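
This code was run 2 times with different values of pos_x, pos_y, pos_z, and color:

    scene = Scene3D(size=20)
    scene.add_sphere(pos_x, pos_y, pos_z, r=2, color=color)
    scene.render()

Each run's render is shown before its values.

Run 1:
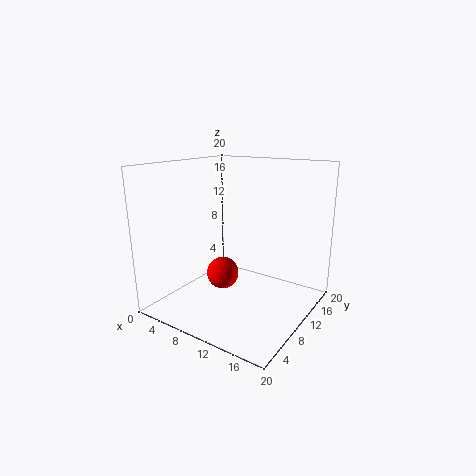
pos_x = 11; pos_y = 5; pos_z = 7; color = 'red'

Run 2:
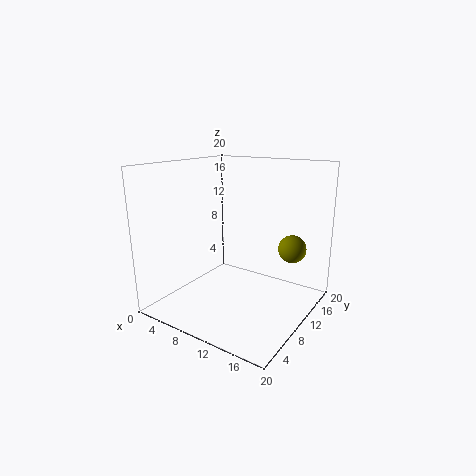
pos_x = 16; pos_y = 15; pos_z = 8; color = 'olive'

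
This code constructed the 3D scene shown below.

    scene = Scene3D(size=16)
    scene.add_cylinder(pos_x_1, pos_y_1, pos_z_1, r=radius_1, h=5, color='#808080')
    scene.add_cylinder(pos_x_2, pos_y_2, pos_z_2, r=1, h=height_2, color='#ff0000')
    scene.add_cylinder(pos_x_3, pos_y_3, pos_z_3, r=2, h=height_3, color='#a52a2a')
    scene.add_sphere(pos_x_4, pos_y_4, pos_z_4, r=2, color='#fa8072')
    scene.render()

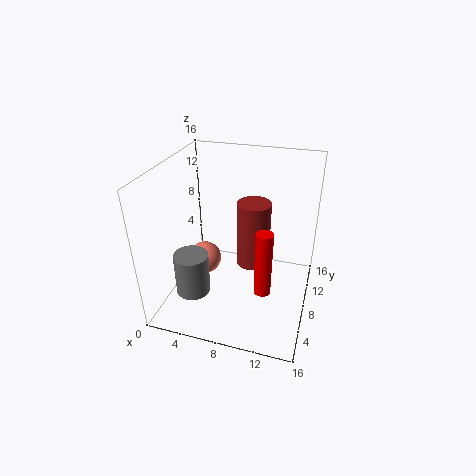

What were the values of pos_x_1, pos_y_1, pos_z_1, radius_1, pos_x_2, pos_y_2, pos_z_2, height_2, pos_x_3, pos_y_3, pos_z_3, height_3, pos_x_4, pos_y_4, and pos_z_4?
pos_x_1 = 3
pos_y_1 = 6
pos_z_1 = 1
radius_1 = 2
pos_x_2 = 11
pos_y_2 = 8
pos_z_2 = 1
height_2 = 8
pos_x_3 = 9
pos_y_3 = 11
pos_z_3 = 3
height_3 = 8
pos_x_4 = 3
pos_y_4 = 10
pos_z_4 = 3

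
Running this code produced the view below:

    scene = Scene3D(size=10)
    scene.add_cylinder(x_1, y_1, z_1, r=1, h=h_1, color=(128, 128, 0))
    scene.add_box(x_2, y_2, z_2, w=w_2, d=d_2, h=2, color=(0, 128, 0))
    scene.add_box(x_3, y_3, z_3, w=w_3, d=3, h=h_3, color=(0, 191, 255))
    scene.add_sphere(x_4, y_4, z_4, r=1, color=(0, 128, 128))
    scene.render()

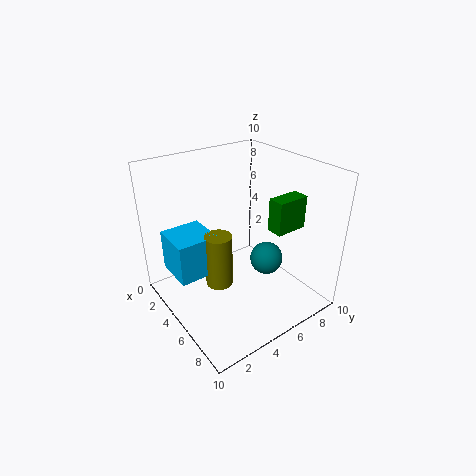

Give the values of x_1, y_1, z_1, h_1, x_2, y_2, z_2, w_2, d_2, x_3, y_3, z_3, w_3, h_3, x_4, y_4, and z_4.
x_1 = 4
y_1 = 4
z_1 = 1
h_1 = 4
x_2 = 8
y_2 = 5
z_2 = 7
w_2 = 1
d_2 = 2
x_3 = 1
y_3 = 1
z_3 = 2
w_3 = 3
h_3 = 3
x_4 = 8
y_4 = 5
z_4 = 5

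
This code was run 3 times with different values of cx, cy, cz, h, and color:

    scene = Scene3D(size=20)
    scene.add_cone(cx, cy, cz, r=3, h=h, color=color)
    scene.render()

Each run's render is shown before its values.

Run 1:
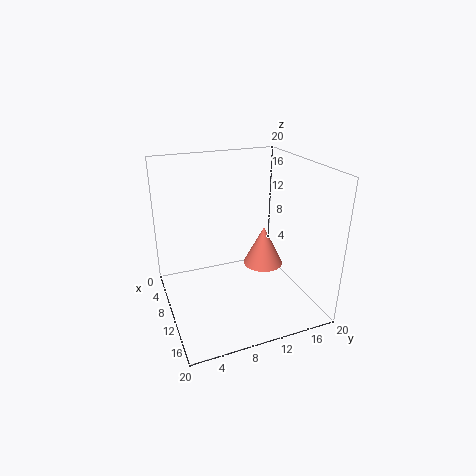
cx = 8; cy = 15; cz = 4; h = 6; color = 'salmon'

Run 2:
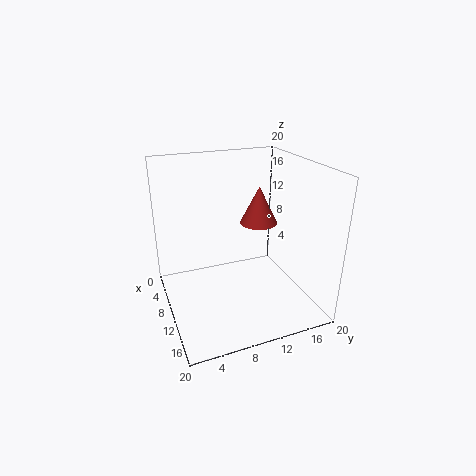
cx = 4; cy = 16; cz = 9; h = 6; color = 'brown'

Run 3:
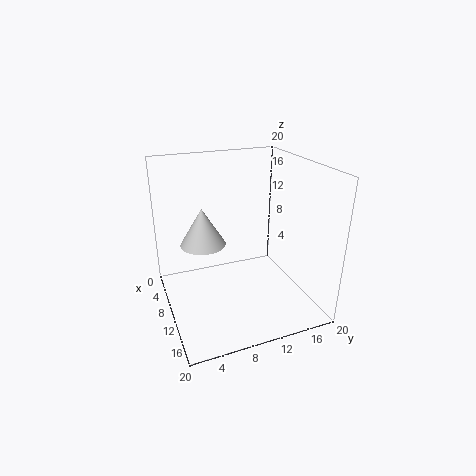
cx = 10; cy = 5; cz = 10; h = 5; color = 'lightgray'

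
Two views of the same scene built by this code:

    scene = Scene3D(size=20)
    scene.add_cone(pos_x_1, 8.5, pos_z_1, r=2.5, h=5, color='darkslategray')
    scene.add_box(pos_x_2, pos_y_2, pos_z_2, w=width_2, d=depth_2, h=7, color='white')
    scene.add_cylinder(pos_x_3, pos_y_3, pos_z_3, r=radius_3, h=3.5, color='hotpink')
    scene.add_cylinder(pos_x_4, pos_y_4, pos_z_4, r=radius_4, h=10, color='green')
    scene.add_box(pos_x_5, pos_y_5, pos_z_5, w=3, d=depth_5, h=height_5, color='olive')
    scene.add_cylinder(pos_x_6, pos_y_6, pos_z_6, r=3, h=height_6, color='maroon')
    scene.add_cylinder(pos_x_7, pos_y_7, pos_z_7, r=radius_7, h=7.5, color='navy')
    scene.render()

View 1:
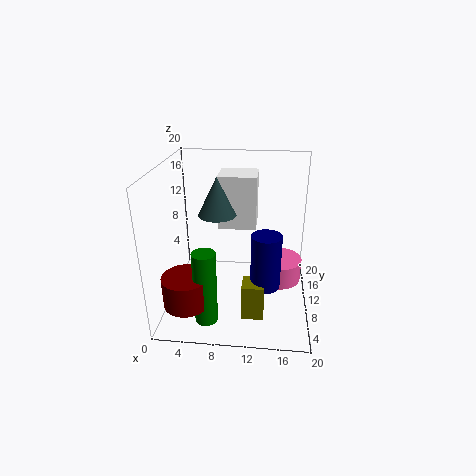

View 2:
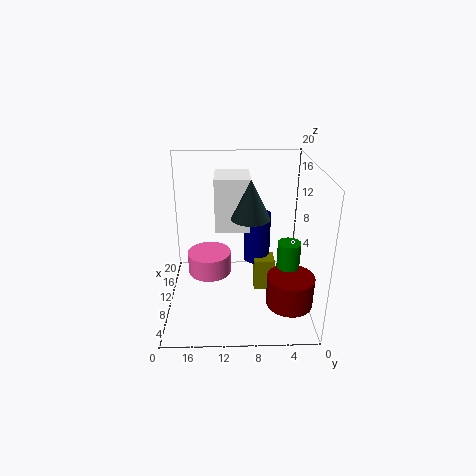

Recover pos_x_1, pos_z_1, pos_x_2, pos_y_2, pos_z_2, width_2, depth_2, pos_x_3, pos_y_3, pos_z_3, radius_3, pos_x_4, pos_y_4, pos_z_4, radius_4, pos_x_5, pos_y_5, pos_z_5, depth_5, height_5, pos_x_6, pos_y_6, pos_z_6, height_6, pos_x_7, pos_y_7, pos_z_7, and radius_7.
pos_x_1 = 7.5
pos_z_1 = 14
pos_x_2 = 7.5
pos_y_2 = 8.5
pos_z_2 = 12
width_2 = 5
depth_2 = 4.5
pos_x_3 = 16
pos_y_3 = 14.5
pos_z_3 = 1
radius_3 = 3.5
pos_x_4 = 6.5
pos_y_4 = 3.5
pos_z_4 = 1
radius_4 = 1.5
pos_x_5 = 11
pos_y_5 = 4.5
pos_z_5 = 0.5
depth_5 = 3
height_5 = 5
pos_x_6 = 4
pos_y_6 = 3.5
pos_z_6 = 3.5
height_6 = 4
pos_x_7 = 14
pos_y_7 = 7
pos_z_7 = 4.5
radius_7 = 2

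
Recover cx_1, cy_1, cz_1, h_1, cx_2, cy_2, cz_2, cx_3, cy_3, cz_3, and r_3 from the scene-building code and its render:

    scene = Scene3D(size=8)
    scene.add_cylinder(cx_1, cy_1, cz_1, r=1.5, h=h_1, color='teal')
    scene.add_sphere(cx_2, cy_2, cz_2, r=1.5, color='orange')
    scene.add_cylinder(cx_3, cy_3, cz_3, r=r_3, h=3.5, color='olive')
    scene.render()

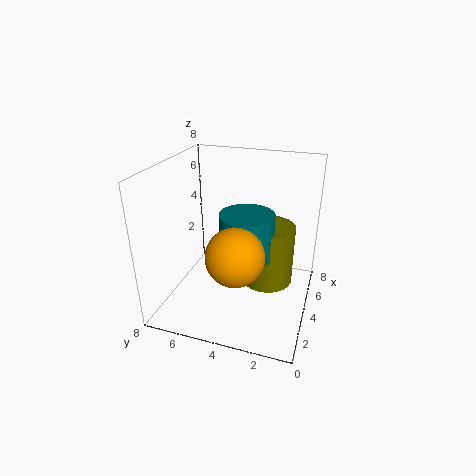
cx_1 = 4, cy_1 = 3.5, cz_1 = 3, h_1 = 2.5, cx_2 = 2, cy_2 = 3.5, cz_2 = 4, cx_3 = 5, cy_3 = 2.5, cz_3 = 1, r_3 = 1.5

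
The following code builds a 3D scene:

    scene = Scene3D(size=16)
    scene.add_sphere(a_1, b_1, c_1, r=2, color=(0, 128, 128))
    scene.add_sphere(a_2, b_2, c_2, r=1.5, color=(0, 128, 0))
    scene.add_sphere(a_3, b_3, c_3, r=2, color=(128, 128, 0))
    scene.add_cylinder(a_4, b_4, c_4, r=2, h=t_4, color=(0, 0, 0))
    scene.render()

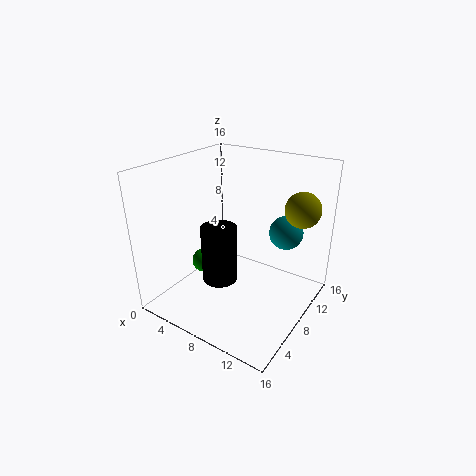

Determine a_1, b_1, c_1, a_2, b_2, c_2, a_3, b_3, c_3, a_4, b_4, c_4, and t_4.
a_1 = 11.5
b_1 = 13
c_1 = 7.5
a_2 = 2.5
b_2 = 8.5
c_2 = 3
a_3 = 13.5
b_3 = 12.5
c_3 = 11
a_4 = 6.5
b_4 = 6.5
c_4 = 3
t_4 = 6.5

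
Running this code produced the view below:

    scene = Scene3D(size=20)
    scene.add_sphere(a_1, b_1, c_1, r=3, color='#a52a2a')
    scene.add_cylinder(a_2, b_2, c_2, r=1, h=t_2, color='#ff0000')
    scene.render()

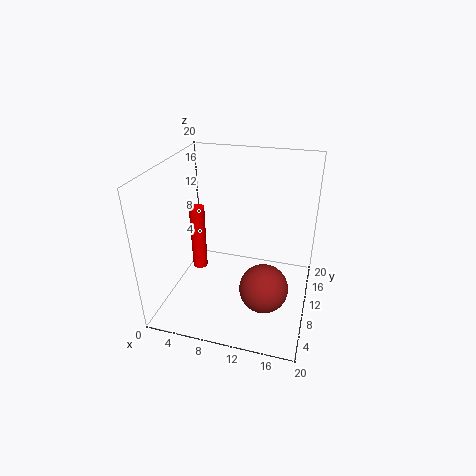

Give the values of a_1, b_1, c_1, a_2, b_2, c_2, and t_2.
a_1 = 15, b_1 = 4, c_1 = 7, a_2 = 5, b_2 = 8, c_2 = 6, t_2 = 9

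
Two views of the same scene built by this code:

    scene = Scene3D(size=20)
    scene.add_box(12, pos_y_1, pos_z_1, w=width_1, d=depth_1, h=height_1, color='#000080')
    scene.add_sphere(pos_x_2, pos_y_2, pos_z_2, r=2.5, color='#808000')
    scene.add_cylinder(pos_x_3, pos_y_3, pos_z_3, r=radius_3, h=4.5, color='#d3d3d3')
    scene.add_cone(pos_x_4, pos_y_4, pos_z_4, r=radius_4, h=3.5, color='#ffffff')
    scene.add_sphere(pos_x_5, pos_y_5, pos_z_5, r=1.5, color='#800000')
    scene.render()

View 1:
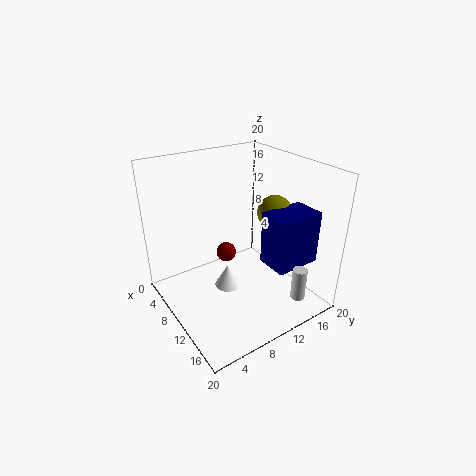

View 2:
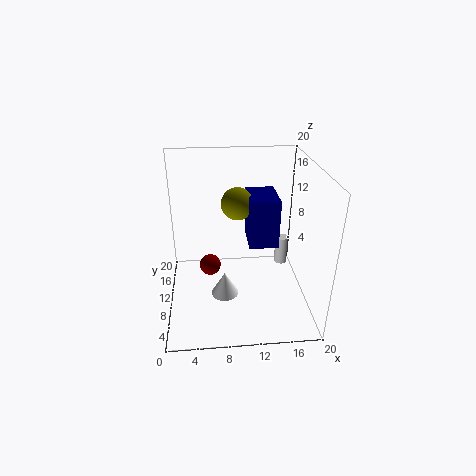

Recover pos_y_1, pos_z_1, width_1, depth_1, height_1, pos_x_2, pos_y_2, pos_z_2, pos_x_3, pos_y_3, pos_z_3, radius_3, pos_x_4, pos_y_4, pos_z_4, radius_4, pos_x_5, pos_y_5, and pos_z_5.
pos_y_1 = 12.5; pos_z_1 = 6.5; width_1 = 4.5; depth_1 = 6.5; height_1 = 7.5; pos_x_2 = 10.5; pos_y_2 = 16; pos_z_2 = 12.5; pos_x_3 = 17.5; pos_y_3 = 15; pos_z_3 = 2.5; radius_3 = 1; pos_x_4 = 8; pos_y_4 = 9.5; pos_z_4 = 1; radius_4 = 2; pos_x_5 = 6; pos_y_5 = 10.5; pos_z_5 = 5.5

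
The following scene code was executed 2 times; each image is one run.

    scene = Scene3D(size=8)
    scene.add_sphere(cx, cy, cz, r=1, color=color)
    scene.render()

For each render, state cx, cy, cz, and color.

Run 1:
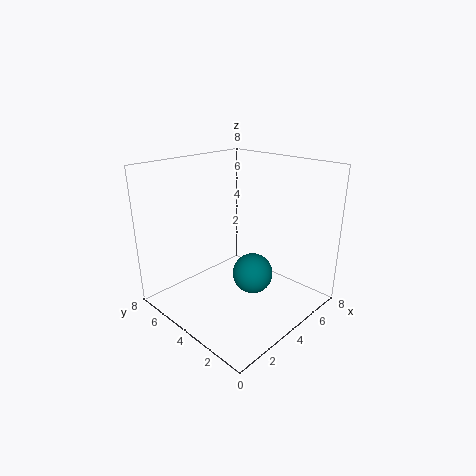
cx = 3
cy = 2
cz = 3
color = 'teal'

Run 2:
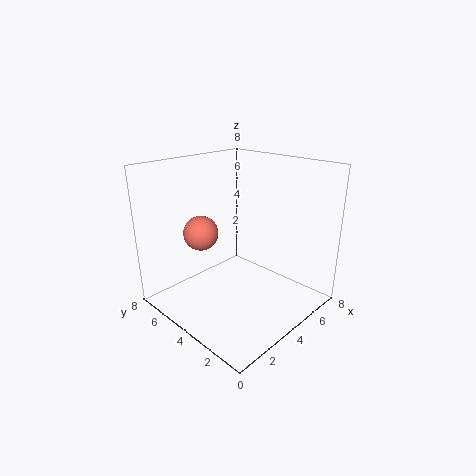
cx = 3
cy = 6
cz = 4
color = 'salmon'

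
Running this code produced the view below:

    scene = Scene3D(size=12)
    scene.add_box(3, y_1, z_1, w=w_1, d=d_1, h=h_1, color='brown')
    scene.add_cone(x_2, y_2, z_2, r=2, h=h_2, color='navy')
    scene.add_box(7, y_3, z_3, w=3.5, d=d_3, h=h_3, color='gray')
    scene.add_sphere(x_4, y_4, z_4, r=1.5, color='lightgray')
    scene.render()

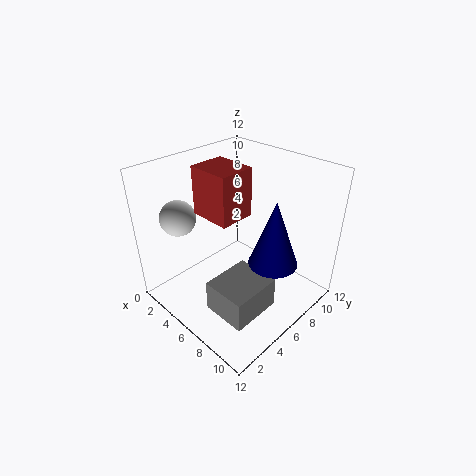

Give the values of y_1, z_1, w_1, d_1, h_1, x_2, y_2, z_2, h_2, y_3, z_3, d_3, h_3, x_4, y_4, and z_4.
y_1 = 4
z_1 = 8
w_1 = 3.5
d_1 = 3
h_1 = 4
x_2 = 9
y_2 = 7
z_2 = 4.5
h_2 = 5.5
y_3 = 1.5
z_3 = 2
d_3 = 4
h_3 = 2.5
x_4 = 2
y_4 = 3
z_4 = 7.5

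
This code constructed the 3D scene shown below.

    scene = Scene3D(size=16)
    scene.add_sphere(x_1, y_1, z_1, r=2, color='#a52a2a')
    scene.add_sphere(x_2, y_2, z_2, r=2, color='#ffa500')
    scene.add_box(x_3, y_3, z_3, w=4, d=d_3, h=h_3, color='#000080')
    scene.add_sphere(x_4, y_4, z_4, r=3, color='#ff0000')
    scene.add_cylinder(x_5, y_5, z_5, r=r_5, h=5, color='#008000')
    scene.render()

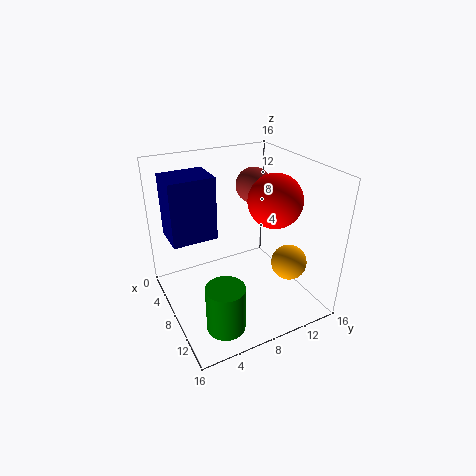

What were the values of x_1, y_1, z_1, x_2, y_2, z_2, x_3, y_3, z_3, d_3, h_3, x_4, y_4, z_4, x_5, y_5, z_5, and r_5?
x_1 = 6; y_1 = 11; z_1 = 13; x_2 = 11; y_2 = 13; z_2 = 5; x_3 = 3; y_3 = 1; z_3 = 8; d_3 = 5; h_3 = 7; x_4 = 9; y_4 = 12; z_4 = 12; x_5 = 13; y_5 = 4; z_5 = 1; r_5 = 2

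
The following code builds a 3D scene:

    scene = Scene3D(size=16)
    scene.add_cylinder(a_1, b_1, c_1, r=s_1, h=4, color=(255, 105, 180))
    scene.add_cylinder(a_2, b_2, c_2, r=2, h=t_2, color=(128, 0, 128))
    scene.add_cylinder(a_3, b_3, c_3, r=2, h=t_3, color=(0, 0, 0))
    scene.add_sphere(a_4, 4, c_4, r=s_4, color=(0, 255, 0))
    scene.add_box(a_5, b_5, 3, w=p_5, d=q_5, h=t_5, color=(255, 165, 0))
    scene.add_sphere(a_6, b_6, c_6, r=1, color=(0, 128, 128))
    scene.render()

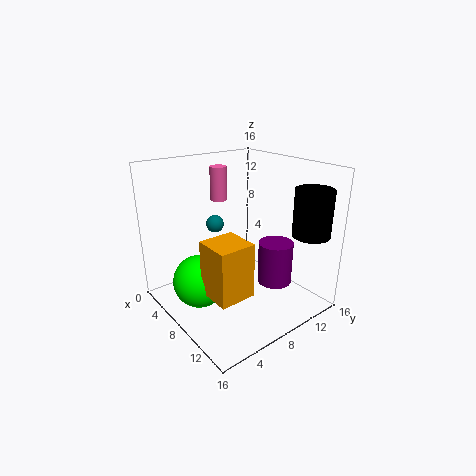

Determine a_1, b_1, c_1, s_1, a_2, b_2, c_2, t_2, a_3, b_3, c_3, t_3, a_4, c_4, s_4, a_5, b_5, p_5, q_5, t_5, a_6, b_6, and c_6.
a_1 = 3; b_1 = 9; c_1 = 11; s_1 = 1; a_2 = 10; b_2 = 12; c_2 = 2; t_2 = 5; a_3 = 14; b_3 = 13; c_3 = 9; t_3 = 5; a_4 = 6; c_4 = 3; s_4 = 3; a_5 = 8; b_5 = 3; p_5 = 4; q_5 = 4; t_5 = 6; a_6 = 5; b_6 = 7; c_6 = 9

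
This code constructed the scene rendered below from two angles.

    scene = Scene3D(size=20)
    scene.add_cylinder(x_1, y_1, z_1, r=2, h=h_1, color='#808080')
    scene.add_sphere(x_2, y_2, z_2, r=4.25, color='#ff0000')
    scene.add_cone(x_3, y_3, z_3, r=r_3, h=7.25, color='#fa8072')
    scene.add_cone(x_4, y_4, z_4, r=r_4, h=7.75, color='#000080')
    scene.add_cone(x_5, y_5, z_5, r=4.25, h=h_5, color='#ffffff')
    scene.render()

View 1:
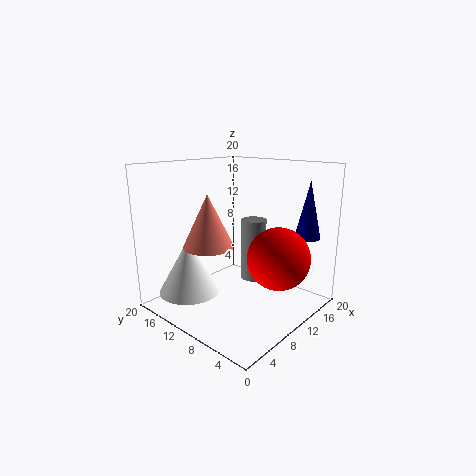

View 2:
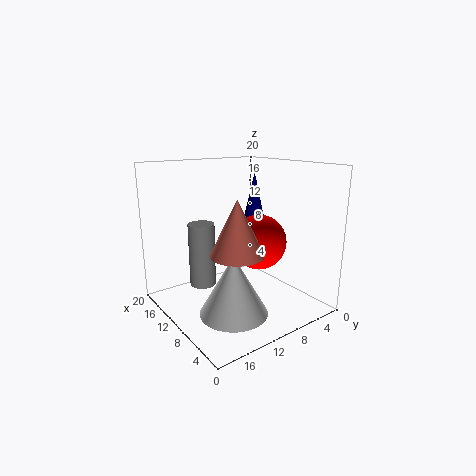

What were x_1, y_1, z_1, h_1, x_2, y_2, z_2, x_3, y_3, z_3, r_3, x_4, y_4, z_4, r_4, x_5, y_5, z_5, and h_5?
x_1 = 16.25
y_1 = 12.25
z_1 = 1.25
h_1 = 9.75
x_2 = 12
y_2 = 4.5
z_2 = 7.75
x_3 = 6.75
y_3 = 12.5
z_3 = 9
r_3 = 3.5
x_4 = 15.75
y_4 = 2.5
z_4 = 10.25
r_4 = 1.75
x_5 = 4.75
y_5 = 14.5
z_5 = 2.5
h_5 = 7.5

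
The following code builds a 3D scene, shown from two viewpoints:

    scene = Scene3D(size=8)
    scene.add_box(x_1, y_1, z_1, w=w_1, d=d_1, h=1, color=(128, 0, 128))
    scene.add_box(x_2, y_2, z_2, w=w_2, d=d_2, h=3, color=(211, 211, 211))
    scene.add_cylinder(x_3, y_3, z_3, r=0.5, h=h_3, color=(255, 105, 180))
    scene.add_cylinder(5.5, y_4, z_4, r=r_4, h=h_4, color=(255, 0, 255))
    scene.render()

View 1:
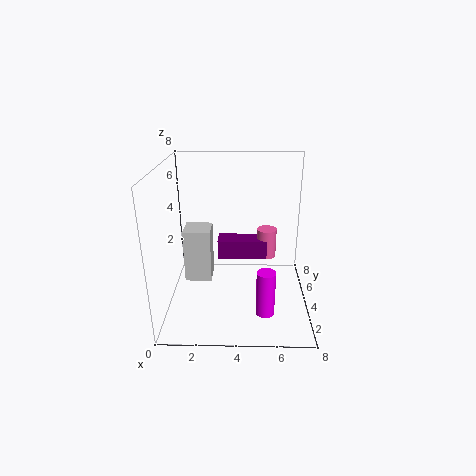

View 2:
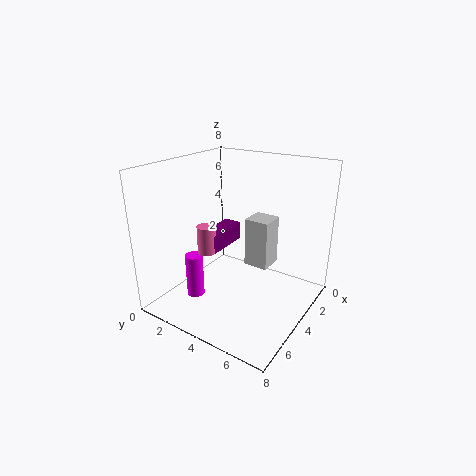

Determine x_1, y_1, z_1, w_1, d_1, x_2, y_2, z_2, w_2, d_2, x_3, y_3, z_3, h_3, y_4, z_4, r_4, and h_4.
x_1 = 3; y_1 = 2.5; z_1 = 3.5; w_1 = 2.5; d_1 = 1; x_2 = 1; y_2 = 3.5; z_2 = 1.5; w_2 = 1.5; d_2 = 1.5; x_3 = 5.5; y_3 = 3; z_3 = 3.5; h_3 = 1.5; y_4 = 2; z_4 = 0.5; r_4 = 0.5; h_4 = 2.5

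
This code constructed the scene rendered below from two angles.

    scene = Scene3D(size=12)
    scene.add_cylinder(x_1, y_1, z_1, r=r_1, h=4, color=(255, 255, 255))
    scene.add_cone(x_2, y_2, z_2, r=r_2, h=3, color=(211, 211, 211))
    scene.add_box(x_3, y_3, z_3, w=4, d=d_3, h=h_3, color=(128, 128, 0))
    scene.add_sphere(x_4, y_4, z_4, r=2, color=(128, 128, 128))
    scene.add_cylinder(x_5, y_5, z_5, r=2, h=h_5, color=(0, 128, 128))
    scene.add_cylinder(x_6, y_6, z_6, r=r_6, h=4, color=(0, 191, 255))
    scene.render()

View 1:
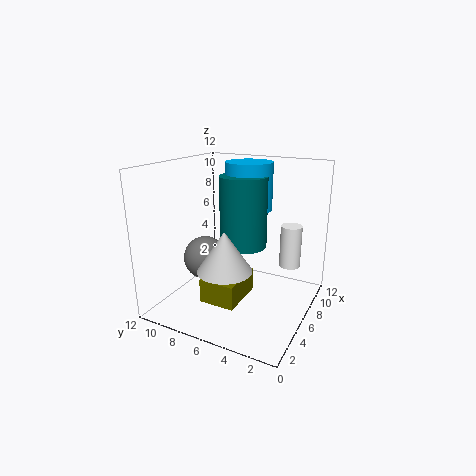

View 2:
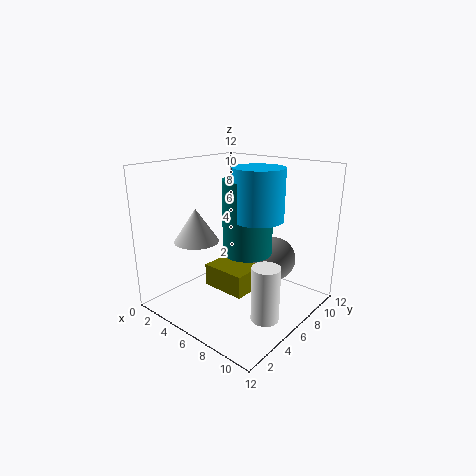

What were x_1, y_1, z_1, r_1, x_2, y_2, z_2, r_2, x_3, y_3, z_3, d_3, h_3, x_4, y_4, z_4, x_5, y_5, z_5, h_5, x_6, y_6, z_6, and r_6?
x_1 = 11; y_1 = 3; z_1 = 2; r_1 = 1; x_2 = 2; y_2 = 5; z_2 = 5; r_2 = 2; x_3 = 3; y_3 = 5; z_3 = 1; d_3 = 3; h_3 = 2; x_4 = 7; y_4 = 10; z_4 = 3; x_5 = 7; y_5 = 6; z_5 = 5; h_5 = 6; x_6 = 8; y_6 = 6; z_6 = 8; r_6 = 2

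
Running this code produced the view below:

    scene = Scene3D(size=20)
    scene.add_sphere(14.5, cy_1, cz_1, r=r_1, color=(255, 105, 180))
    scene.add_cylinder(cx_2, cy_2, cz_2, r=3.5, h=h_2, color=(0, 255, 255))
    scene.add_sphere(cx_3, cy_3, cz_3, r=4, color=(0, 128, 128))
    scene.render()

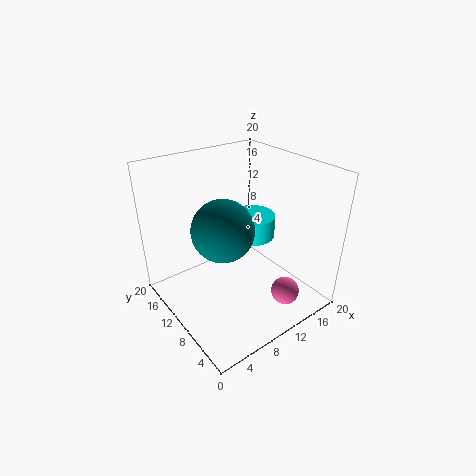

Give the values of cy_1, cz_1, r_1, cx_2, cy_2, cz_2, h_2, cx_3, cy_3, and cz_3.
cy_1 = 4.5, cz_1 = 2, r_1 = 2, cx_2 = 15.5, cy_2 = 13.5, cz_2 = 7, h_2 = 3.5, cx_3 = 6.5, cy_3 = 8.5, cz_3 = 13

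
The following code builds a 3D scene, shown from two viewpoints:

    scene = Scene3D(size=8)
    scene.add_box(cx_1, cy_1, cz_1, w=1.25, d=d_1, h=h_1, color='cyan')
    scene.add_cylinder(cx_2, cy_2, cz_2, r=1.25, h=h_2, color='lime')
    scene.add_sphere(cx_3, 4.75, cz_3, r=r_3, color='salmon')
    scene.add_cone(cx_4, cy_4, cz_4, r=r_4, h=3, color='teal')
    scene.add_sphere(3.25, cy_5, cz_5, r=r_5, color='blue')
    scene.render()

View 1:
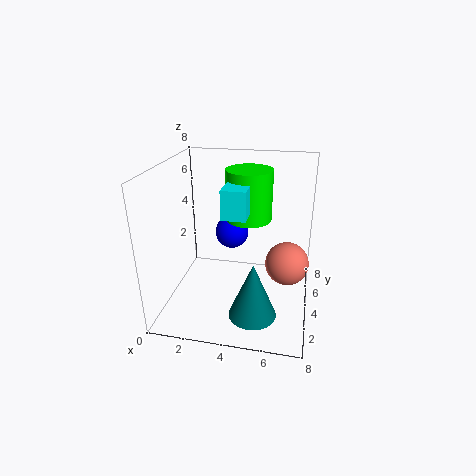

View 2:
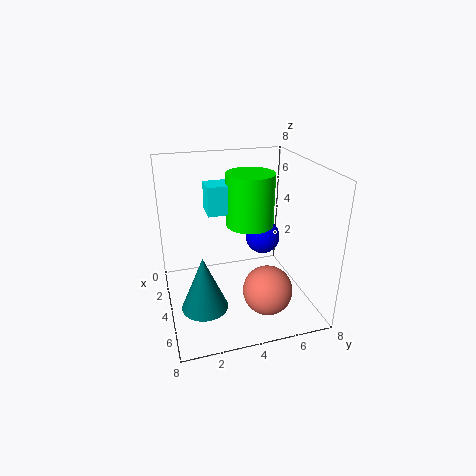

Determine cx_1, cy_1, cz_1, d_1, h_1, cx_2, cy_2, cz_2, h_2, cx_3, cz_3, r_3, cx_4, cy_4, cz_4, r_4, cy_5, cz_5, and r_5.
cx_1 = 3.5; cy_1 = 2.25; cz_1 = 5.75; d_1 = 1.5; h_1 = 1.5; cx_2 = 4.5; cy_2 = 4.5; cz_2 = 5; h_2 = 2.75; cx_3 = 6.75; cz_3 = 2.25; r_3 = 1.25; cx_4 = 5.25; cy_4 = 1.75; cz_4 = 0.75; r_4 = 1.25; cy_5 = 5.75; cz_5 = 3.5; r_5 = 1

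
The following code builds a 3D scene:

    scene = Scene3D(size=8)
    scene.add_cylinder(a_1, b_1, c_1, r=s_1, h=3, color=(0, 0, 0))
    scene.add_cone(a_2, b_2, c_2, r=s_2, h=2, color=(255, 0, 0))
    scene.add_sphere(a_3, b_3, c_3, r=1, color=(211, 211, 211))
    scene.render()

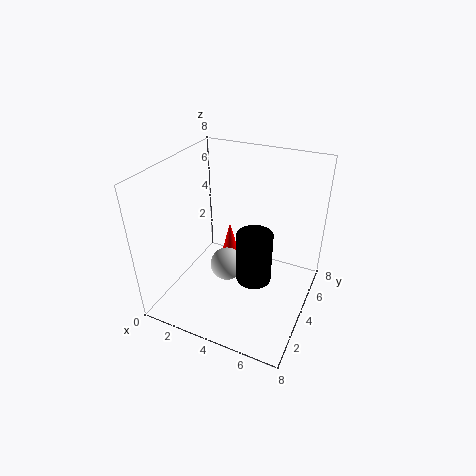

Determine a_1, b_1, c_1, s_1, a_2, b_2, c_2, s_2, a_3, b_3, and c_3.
a_1 = 5; b_1 = 4; c_1 = 1.5; s_1 = 1; a_2 = 2.5; b_2 = 6; c_2 = 1.5; s_2 = 0.5; a_3 = 3; b_3 = 4.5; c_3 = 1.5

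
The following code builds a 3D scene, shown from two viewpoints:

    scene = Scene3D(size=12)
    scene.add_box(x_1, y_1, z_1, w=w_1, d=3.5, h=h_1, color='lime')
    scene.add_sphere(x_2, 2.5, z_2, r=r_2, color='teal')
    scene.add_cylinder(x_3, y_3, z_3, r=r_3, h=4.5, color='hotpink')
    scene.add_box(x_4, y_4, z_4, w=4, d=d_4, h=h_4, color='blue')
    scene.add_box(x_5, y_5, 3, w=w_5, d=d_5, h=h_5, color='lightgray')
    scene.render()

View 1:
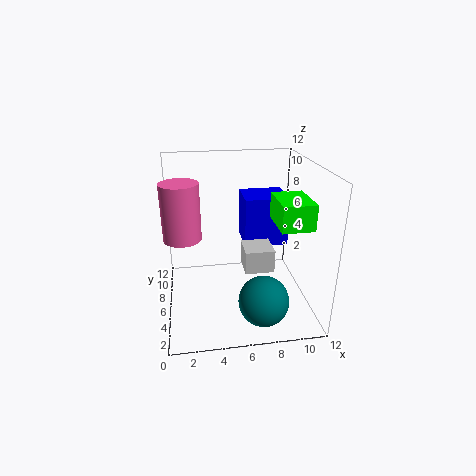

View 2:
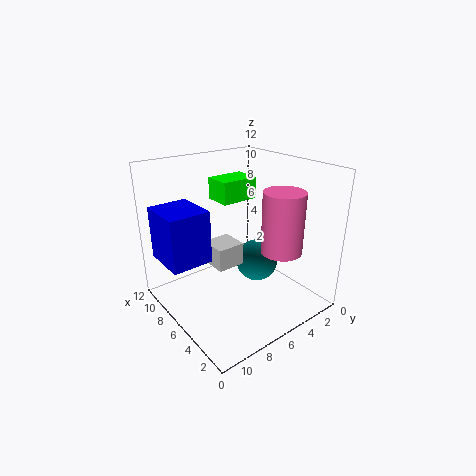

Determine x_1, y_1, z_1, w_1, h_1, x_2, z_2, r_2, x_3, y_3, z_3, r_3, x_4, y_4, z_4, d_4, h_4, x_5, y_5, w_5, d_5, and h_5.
x_1 = 8.5, y_1 = 2, z_1 = 8, w_1 = 2.5, h_1 = 2, x_2 = 7.5, z_2 = 2, r_2 = 2, x_3 = 1.5, y_3 = 5.5, z_3 = 6.5, r_3 = 1.5, x_4 = 7, y_4 = 8, z_4 = 4, d_4 = 3.5, h_4 = 4.5, x_5 = 6.5, y_5 = 5, w_5 = 2.5, d_5 = 2.5, h_5 = 2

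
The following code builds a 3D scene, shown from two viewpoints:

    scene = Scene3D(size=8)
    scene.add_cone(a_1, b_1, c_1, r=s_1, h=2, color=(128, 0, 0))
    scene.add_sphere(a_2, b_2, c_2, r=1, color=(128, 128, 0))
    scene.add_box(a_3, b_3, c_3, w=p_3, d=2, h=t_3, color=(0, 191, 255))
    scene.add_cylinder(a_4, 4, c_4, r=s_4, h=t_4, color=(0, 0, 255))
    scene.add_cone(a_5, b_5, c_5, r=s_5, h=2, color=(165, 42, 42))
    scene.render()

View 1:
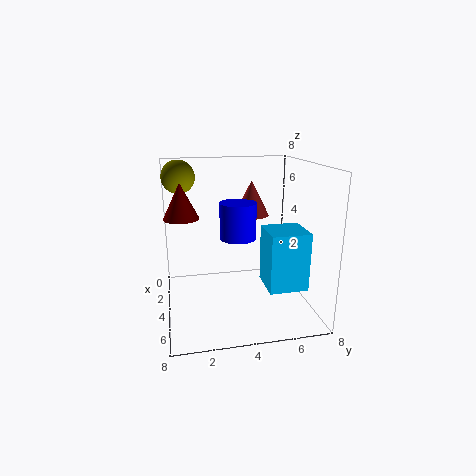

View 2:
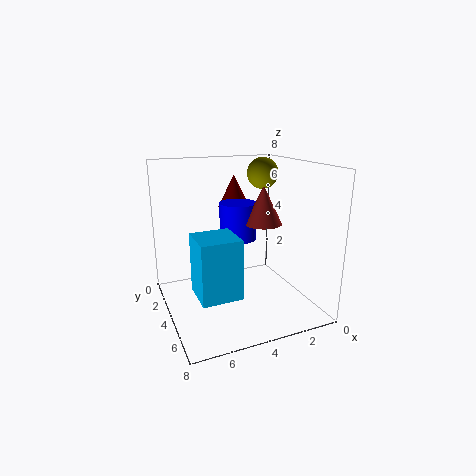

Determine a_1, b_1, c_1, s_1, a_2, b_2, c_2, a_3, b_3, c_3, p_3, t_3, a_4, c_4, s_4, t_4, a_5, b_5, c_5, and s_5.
a_1 = 3, b_1 = 1, c_1 = 5, s_1 = 1, a_2 = 1, b_2 = 1, c_2 = 7, a_3 = 5, b_3 = 5, c_3 = 2, p_3 = 2, t_3 = 3, a_4 = 4, c_4 = 4, s_4 = 1, t_4 = 2, a_5 = 3, b_5 = 5, c_5 = 5, s_5 = 1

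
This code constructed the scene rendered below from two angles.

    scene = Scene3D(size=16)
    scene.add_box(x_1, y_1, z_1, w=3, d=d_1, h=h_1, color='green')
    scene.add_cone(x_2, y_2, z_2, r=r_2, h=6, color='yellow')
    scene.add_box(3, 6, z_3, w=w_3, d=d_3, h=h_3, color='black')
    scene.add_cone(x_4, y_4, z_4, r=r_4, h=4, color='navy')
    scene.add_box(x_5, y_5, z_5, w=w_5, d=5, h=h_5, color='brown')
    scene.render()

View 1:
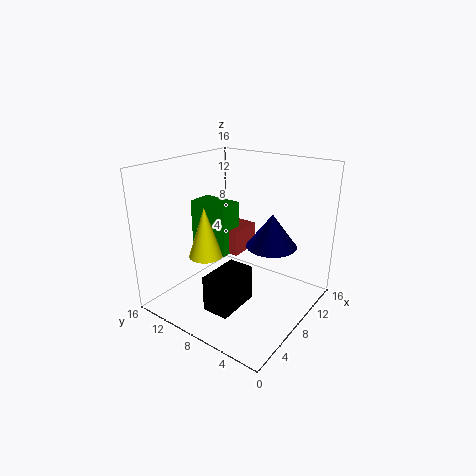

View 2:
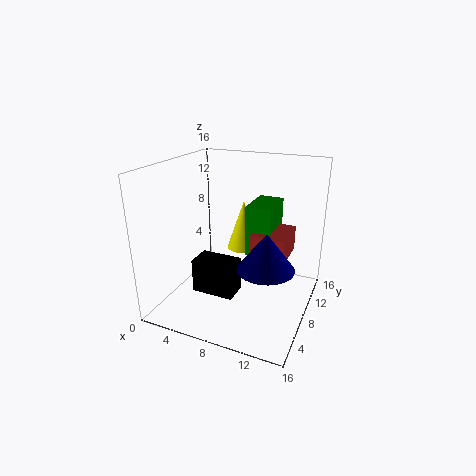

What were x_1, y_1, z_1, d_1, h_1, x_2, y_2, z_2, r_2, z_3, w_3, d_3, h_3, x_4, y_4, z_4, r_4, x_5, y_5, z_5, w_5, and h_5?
x_1 = 8
y_1 = 10
z_1 = 5
d_1 = 5
h_1 = 6
x_2 = 7
y_2 = 12
z_2 = 5
r_2 = 2
z_3 = 1
w_3 = 5
d_3 = 3
h_3 = 4
x_4 = 12
y_4 = 6
z_4 = 6
r_4 = 3
x_5 = 9
y_5 = 9
z_5 = 5
w_5 = 4
h_5 = 3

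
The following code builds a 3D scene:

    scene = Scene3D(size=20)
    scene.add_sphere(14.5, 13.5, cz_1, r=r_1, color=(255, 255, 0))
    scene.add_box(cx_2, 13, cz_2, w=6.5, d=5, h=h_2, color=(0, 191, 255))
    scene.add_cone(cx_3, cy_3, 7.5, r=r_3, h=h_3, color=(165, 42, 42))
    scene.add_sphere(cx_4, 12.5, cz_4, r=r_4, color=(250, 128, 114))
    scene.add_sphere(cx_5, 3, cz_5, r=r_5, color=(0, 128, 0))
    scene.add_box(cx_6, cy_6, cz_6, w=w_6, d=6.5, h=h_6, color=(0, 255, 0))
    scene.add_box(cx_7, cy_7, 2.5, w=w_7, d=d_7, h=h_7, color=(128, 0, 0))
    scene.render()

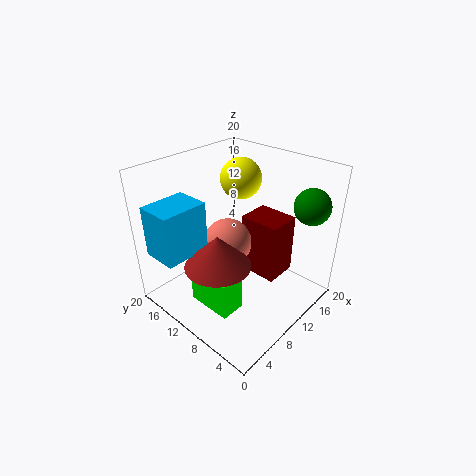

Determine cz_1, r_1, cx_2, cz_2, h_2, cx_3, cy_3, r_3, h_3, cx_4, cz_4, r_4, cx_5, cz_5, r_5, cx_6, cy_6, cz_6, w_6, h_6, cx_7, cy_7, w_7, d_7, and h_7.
cz_1 = 16.5, r_1 = 3, cx_2 = 0.5, cz_2 = 8.5, h_2 = 7, cx_3 = 6, cy_3 = 10, r_3 = 4.5, h_3 = 4.5, cx_4 = 10.5, cz_4 = 8, r_4 = 3.5, cx_5 = 17, cz_5 = 14.5, r_5 = 2.5, cx_6 = 4, cy_6 = 7, cz_6 = 1, w_6 = 3.5, h_6 = 5.5, cx_7 = 13, cy_7 = 6, w_7 = 5, d_7 = 6, h_7 = 9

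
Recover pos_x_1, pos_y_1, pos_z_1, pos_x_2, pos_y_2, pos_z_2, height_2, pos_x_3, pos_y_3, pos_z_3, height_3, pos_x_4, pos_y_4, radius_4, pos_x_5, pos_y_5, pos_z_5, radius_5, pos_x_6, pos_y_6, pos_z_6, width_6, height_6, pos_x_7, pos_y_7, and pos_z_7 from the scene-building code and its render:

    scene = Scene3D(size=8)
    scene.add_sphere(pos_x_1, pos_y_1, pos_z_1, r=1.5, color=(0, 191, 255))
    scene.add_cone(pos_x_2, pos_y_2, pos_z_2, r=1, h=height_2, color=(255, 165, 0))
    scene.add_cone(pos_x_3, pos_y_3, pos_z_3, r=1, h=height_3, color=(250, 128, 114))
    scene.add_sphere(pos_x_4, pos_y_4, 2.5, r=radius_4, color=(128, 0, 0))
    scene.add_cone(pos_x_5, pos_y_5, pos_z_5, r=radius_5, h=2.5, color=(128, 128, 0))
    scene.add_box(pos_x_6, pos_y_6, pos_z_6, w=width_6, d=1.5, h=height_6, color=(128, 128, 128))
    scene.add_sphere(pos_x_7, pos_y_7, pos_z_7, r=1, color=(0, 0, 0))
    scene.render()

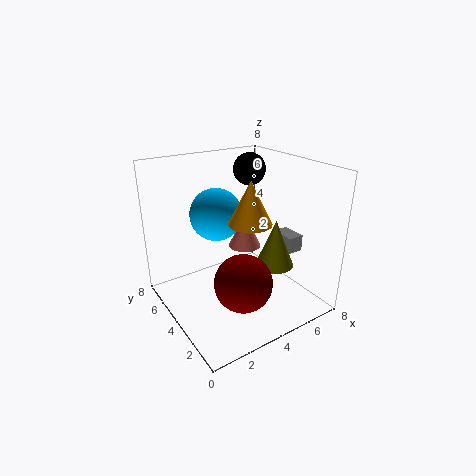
pos_x_1 = 3.5; pos_y_1 = 5.5; pos_z_1 = 5; pos_x_2 = 3; pos_y_2 = 1.5; pos_z_2 = 6; height_2 = 2; pos_x_3 = 5.5; pos_y_3 = 5.5; pos_z_3 = 2.5; height_3 = 2; pos_x_4 = 3; pos_y_4 = 2; radius_4 = 1.5; pos_x_5 = 5; pos_y_5 = 2; pos_z_5 = 3; radius_5 = 1; pos_x_6 = 7; pos_y_6 = 3; pos_z_6 = 2.5; width_6 = 1; height_6 = 1; pos_x_7 = 6.5; pos_y_7 = 6.5; pos_z_7 = 7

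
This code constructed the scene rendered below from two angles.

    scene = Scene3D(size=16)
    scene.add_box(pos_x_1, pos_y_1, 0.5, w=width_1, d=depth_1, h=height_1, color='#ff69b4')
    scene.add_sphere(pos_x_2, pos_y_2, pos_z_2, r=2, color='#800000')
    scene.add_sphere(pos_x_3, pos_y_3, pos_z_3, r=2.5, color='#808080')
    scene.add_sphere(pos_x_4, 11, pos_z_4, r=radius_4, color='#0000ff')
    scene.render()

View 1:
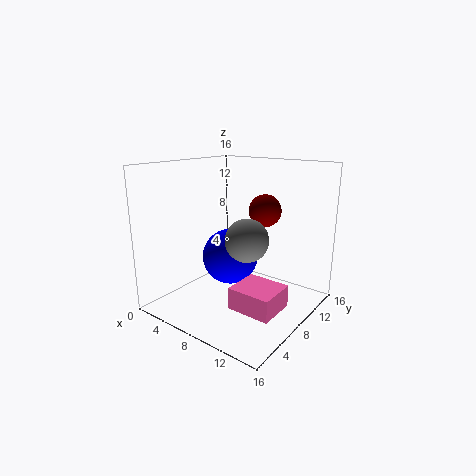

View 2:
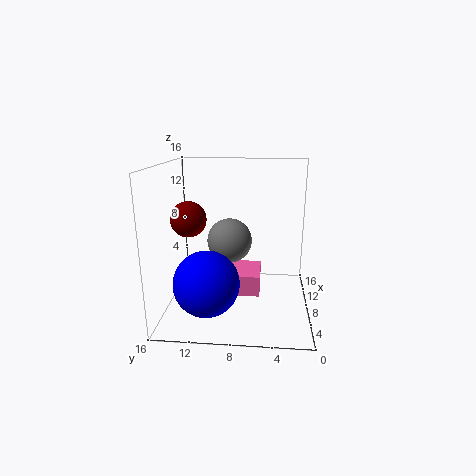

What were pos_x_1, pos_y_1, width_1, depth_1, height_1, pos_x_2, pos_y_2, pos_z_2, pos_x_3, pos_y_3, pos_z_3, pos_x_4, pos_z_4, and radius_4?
pos_x_1 = 8.5; pos_y_1 = 5.5; width_1 = 5; depth_1 = 4.5; height_1 = 2.5; pos_x_2 = 8; pos_y_2 = 13.5; pos_z_2 = 10; pos_x_3 = 8.5; pos_y_3 = 9; pos_z_3 = 7.5; pos_x_4 = 4.5; pos_z_4 = 4; radius_4 = 3.5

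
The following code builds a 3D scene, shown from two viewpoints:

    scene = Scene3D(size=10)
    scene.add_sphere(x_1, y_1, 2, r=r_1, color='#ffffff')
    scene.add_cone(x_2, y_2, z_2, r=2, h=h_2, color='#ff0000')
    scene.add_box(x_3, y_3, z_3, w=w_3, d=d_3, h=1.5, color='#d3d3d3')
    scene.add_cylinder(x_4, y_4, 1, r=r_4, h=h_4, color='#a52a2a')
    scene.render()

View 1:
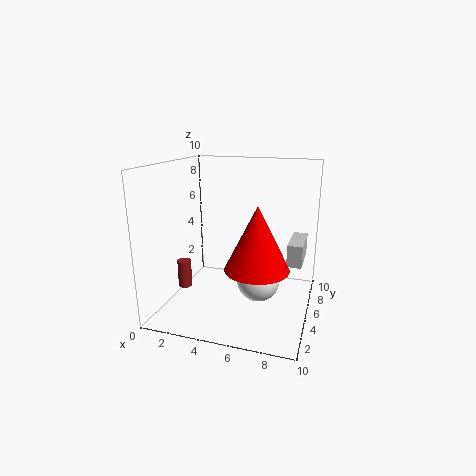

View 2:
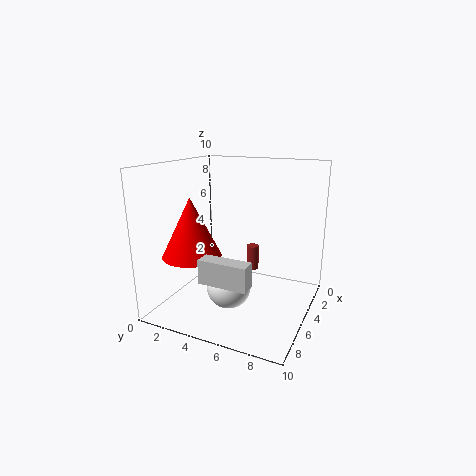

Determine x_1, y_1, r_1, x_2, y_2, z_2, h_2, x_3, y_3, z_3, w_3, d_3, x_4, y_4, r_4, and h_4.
x_1 = 6.5
y_1 = 5
r_1 = 1.5
x_2 = 7
y_2 = 2.5
z_2 = 4
h_2 = 4
x_3 = 8.5
y_3 = 4.5
z_3 = 3.5
w_3 = 1
d_3 = 3
x_4 = 1
y_4 = 4.5
r_4 = 0.5
h_4 = 2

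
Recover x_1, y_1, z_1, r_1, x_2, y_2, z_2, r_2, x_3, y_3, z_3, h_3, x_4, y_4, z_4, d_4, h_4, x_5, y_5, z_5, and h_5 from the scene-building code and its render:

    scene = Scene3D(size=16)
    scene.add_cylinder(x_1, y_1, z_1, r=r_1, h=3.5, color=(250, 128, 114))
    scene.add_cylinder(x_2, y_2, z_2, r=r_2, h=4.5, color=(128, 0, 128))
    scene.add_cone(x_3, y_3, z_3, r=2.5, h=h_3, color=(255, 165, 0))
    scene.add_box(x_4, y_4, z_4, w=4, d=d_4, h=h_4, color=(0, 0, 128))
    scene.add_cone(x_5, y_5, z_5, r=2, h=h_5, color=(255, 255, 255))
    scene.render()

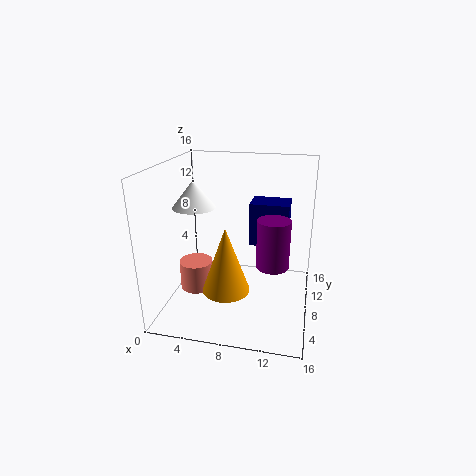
x_1 = 2.5, y_1 = 9, z_1 = 0.5, r_1 = 2, x_2 = 12.5, y_2 = 2.5, z_2 = 8, r_2 = 1.5, x_3 = 7.5, y_3 = 4.5, z_3 = 3.5, h_3 = 7, x_4 = 9.5, y_4 = 6.5, z_4 = 8, d_4 = 3, h_4 = 4.5, x_5 = 5, y_5 = 3, z_5 = 13, h_5 = 2.5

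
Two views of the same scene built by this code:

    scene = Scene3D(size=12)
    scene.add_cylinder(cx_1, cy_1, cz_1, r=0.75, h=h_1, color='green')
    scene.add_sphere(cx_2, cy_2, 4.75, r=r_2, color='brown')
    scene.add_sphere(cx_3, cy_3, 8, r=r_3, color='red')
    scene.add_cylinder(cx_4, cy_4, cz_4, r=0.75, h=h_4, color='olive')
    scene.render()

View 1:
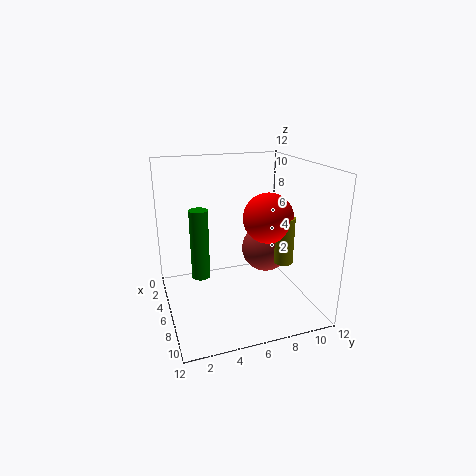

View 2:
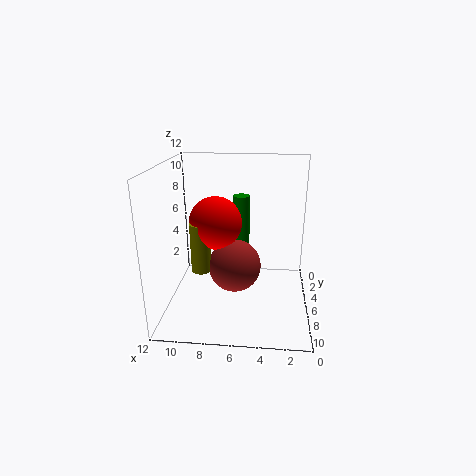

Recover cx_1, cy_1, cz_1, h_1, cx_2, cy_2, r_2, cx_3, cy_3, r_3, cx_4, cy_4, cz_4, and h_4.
cx_1 = 6; cy_1 = 2.75; cz_1 = 3; h_1 = 5.75; cx_2 = 6; cy_2 = 8.5; r_2 = 2; cx_3 = 7.5; cy_3 = 8; r_3 = 2; cx_4 = 8.5; cy_4 = 9; cz_4 = 4.5; h_4 = 3.75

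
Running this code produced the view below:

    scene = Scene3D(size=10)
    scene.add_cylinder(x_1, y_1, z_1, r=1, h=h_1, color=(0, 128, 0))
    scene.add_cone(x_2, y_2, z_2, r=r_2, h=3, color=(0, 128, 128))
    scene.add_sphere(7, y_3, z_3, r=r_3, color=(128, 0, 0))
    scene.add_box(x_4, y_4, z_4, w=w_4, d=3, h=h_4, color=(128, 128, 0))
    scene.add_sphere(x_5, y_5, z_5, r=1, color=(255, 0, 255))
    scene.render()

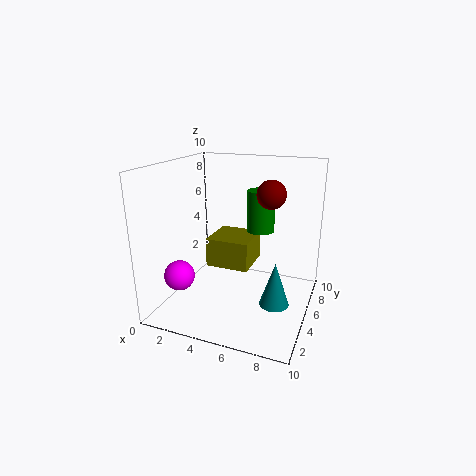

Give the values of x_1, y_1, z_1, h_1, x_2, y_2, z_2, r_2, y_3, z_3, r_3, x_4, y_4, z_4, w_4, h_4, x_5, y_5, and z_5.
x_1 = 6; y_1 = 7; z_1 = 5; h_1 = 3; x_2 = 8; y_2 = 4; z_2 = 1; r_2 = 1; y_3 = 6; z_3 = 8; r_3 = 1; x_4 = 3; y_4 = 4; z_4 = 3; w_4 = 3; h_4 = 2; x_5 = 2; y_5 = 2; z_5 = 3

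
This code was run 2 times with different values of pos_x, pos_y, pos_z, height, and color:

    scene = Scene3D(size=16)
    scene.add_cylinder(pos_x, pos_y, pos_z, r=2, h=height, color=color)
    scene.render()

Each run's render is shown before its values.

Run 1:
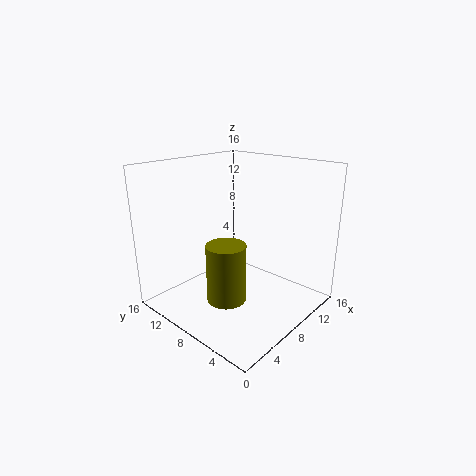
pos_x = 4, pos_y = 6, pos_z = 3, height = 6, color = 'olive'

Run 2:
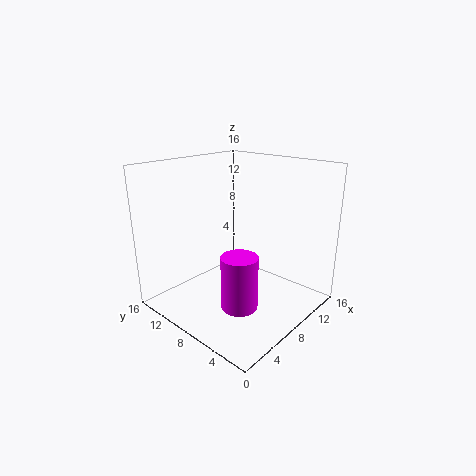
pos_x = 6, pos_y = 6, pos_z = 1, height = 6, color = 'magenta'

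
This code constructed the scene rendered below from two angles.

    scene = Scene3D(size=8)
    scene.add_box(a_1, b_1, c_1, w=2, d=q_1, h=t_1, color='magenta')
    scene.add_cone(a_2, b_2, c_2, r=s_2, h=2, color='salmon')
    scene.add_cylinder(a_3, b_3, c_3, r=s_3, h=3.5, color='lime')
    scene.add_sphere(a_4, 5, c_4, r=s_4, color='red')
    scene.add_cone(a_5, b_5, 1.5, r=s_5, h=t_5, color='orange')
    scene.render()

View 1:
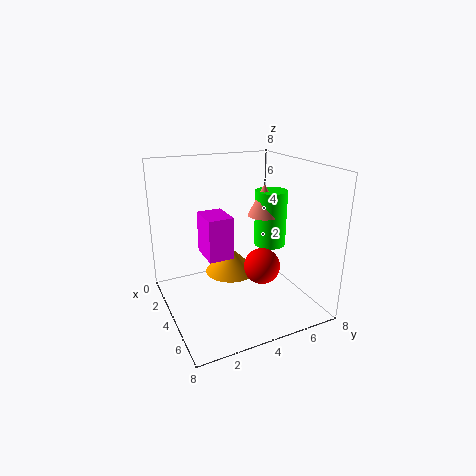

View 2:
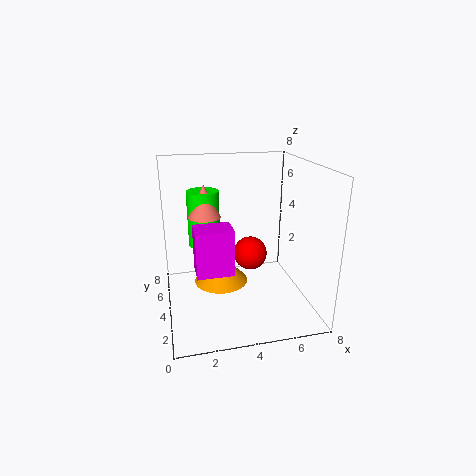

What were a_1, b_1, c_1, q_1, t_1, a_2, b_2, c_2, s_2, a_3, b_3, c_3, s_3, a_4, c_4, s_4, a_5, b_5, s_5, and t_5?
a_1 = 1.5; b_1 = 2.5; c_1 = 2.5; q_1 = 1.5; t_1 = 2.5; a_2 = 2.5; b_2 = 6.5; c_2 = 4.5; s_2 = 1; a_3 = 2.5; b_3 = 7; c_3 = 2.5; s_3 = 1; a_4 = 5; c_4 = 2.5; s_4 = 1; a_5 = 3; b_5 = 4; s_5 = 1.5; t_5 = 1.5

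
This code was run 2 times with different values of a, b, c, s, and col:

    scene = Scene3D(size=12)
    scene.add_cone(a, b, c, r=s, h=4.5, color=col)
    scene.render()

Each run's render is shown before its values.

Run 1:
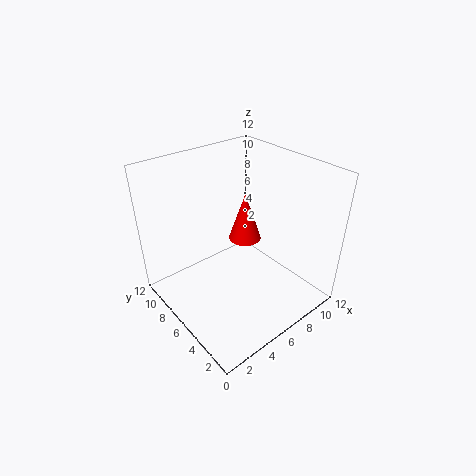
a = 8.5, b = 8, c = 4, s = 1.5, col = 'red'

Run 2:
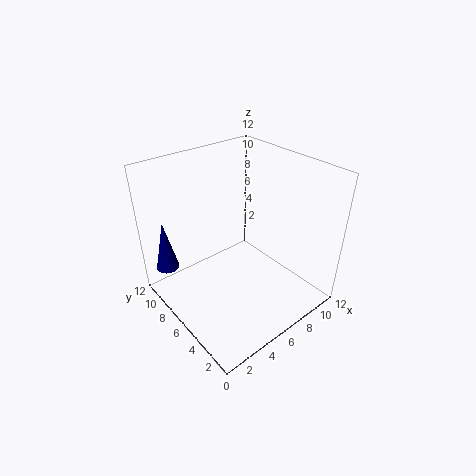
a = 1.5, b = 10.5, c = 2.5, s = 1, col = 'navy'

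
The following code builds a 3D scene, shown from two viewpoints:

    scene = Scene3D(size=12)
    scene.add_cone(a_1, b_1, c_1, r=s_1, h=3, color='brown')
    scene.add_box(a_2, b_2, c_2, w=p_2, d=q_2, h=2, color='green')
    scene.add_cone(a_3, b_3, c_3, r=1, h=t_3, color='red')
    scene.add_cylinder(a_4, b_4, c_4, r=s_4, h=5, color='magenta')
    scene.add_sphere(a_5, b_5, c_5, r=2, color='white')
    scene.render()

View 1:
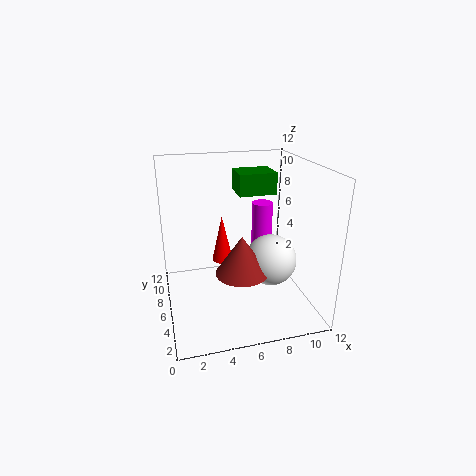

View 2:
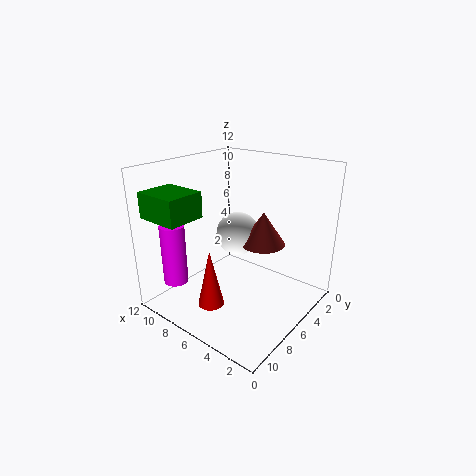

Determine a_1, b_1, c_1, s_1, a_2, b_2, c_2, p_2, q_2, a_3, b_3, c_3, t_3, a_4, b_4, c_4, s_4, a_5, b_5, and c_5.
a_1 = 5.5, b_1 = 3, c_1 = 4.5, s_1 = 2, a_2 = 7, b_2 = 9, c_2 = 8.5, p_2 = 3.5, q_2 = 3, a_3 = 5.5, b_3 = 10, c_3 = 2, t_3 = 4.5, a_4 = 9.5, b_4 = 10, c_4 = 2.5, s_4 = 1, a_5 = 8, b_5 = 3.5, c_5 = 5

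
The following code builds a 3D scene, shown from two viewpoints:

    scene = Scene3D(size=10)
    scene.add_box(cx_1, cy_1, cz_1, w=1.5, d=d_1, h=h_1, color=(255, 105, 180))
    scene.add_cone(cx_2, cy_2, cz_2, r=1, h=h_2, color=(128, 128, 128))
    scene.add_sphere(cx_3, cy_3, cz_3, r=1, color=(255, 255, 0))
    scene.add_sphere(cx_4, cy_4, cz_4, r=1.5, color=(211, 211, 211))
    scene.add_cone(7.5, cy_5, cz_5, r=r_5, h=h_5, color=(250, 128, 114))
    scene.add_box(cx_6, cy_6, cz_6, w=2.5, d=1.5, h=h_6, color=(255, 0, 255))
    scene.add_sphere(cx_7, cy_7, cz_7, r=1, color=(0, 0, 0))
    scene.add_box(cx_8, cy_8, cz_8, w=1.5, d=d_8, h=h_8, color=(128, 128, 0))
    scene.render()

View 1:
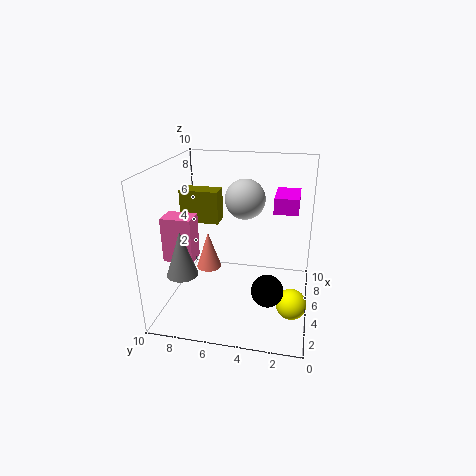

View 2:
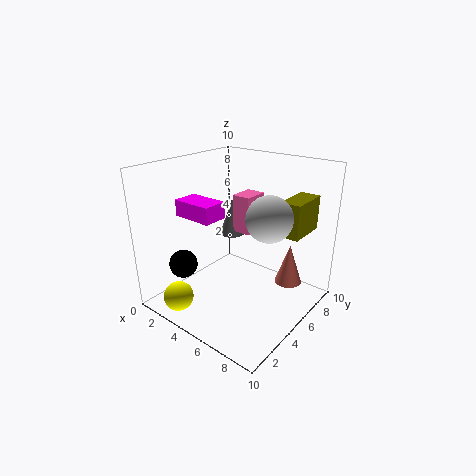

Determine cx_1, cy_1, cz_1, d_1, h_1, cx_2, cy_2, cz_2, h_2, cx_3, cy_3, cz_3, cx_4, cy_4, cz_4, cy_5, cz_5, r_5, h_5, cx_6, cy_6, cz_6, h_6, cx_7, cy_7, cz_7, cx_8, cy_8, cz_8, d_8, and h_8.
cx_1 = 2.5; cy_1 = 7.5; cz_1 = 4; d_1 = 2; h_1 = 3; cx_2 = 2; cy_2 = 8; cz_2 = 3.5; h_2 = 3; cx_3 = 3; cy_3 = 1; cz_3 = 1.5; cx_4 = 7.5; cy_4 = 5; cz_4 = 7; cy_5 = 8; cz_5 = 1; r_5 = 1; h_5 = 3; cx_6 = 3.5; cy_6 = 1; cz_6 = 7.5; h_6 = 1; cx_7 = 2; cy_7 = 2.5; cz_7 = 3; cx_8 = 7; cy_8 = 7; cz_8 = 5; d_8 = 3; h_8 = 2.5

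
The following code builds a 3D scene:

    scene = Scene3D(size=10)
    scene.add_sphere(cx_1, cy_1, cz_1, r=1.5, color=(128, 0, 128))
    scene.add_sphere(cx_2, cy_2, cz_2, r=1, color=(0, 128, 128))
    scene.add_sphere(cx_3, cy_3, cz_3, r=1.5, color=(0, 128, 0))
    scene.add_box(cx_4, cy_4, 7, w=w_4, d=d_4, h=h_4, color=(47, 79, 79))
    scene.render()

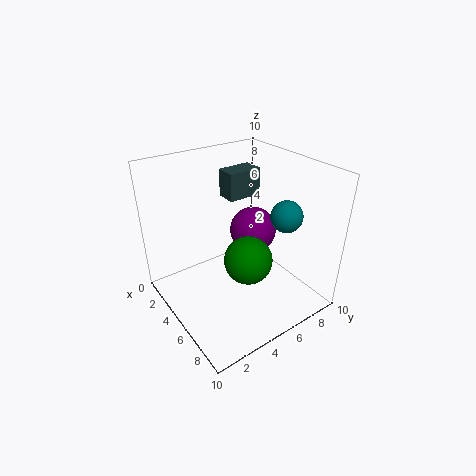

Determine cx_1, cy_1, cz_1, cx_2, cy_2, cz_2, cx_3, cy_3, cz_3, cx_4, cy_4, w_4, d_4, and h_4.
cx_1 = 6, cy_1 = 5.5, cz_1 = 6, cx_2 = 8, cy_2 = 6.5, cz_2 = 7.5, cx_3 = 7.5, cy_3 = 4, cz_3 = 5, cx_4 = 2, cy_4 = 5.5, w_4 = 1.5, d_4 = 2.5, h_4 = 2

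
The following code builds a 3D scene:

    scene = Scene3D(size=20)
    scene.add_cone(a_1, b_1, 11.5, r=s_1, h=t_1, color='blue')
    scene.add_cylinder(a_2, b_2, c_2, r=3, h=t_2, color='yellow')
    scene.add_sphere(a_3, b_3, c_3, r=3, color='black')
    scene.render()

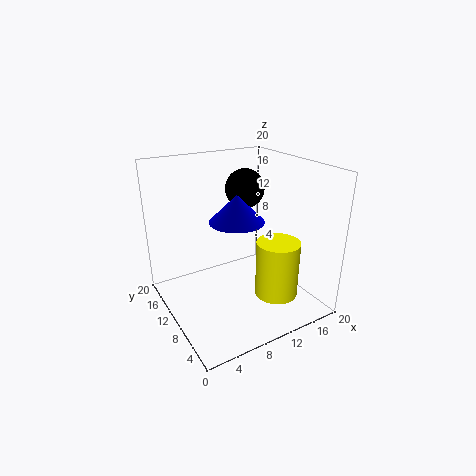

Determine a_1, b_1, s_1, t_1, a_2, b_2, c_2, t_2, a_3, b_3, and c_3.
a_1 = 11; b_1 = 12; s_1 = 4; t_1 = 4; a_2 = 14; b_2 = 6; c_2 = 2; t_2 = 8; a_3 = 14.5; b_3 = 15.5; c_3 = 15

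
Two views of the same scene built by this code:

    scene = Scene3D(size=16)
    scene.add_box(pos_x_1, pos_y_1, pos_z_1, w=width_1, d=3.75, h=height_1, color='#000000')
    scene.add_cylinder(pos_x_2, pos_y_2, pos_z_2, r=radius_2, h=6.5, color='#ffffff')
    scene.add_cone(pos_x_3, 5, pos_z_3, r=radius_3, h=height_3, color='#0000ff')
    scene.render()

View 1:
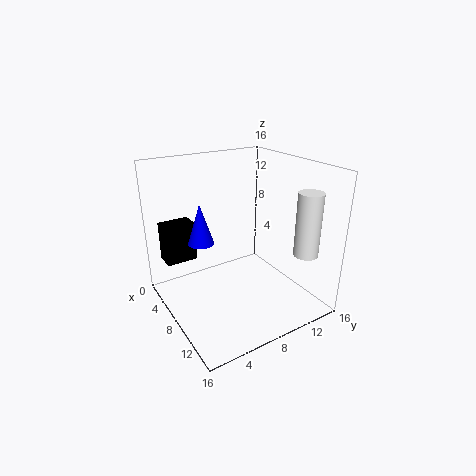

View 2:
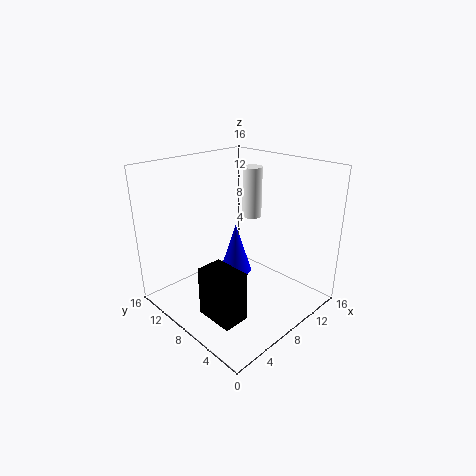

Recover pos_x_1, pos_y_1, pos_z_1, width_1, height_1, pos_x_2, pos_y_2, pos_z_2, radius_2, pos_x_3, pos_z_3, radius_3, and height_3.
pos_x_1 = 0.25, pos_y_1 = 1.5, pos_z_1 = 3.75, width_1 = 2.5, height_1 = 4.75, pos_x_2 = 14.5, pos_y_2 = 12, pos_z_2 = 7.75, radius_2 = 1.25, pos_x_3 = 4.75, pos_z_3 = 6.75, radius_3 = 1.5, height_3 = 4.75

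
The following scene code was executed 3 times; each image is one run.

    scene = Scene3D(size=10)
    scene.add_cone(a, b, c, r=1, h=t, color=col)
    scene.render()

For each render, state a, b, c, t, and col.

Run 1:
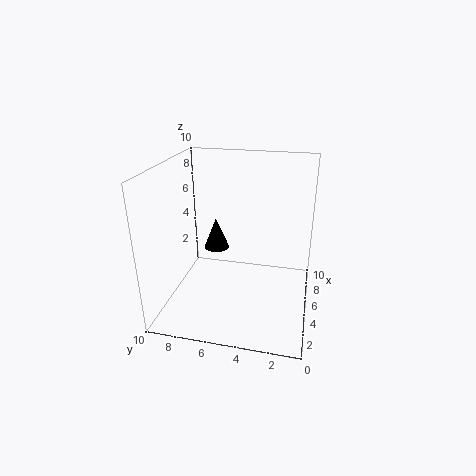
a = 8; b = 7.5; c = 2.5; t = 2.5; col = 'black'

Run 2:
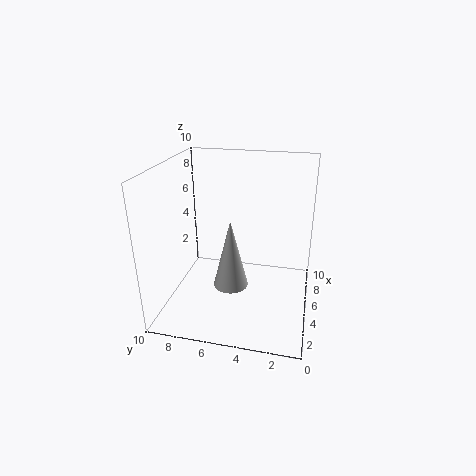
a = 1; b = 4.5; c = 4; t = 4; col = 'lightgray'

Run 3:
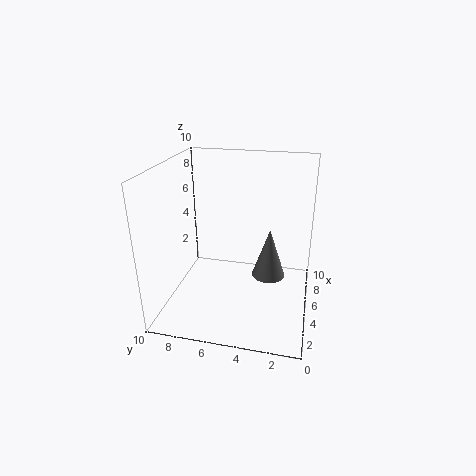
a = 2.5; b = 2.5; c = 4; t = 3; col = 'gray'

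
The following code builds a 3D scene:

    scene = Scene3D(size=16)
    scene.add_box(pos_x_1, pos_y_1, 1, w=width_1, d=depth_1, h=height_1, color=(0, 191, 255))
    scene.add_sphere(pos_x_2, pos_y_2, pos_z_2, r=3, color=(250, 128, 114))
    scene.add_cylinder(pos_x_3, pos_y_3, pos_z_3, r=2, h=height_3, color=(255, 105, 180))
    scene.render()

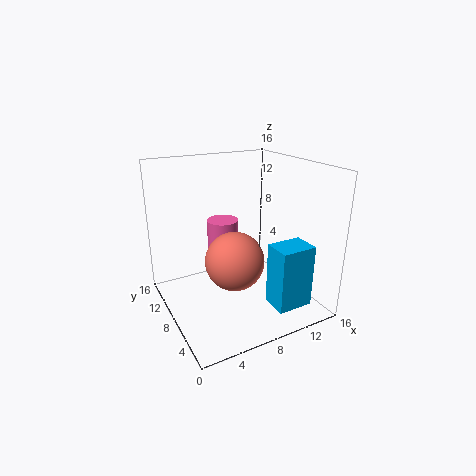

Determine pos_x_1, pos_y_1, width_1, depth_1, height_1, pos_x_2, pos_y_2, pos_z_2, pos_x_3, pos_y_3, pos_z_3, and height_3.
pos_x_1 = 10; pos_y_1 = 2; width_1 = 4; depth_1 = 3; height_1 = 7; pos_x_2 = 6; pos_y_2 = 5; pos_z_2 = 7; pos_x_3 = 9; pos_y_3 = 14; pos_z_3 = 4; height_3 = 4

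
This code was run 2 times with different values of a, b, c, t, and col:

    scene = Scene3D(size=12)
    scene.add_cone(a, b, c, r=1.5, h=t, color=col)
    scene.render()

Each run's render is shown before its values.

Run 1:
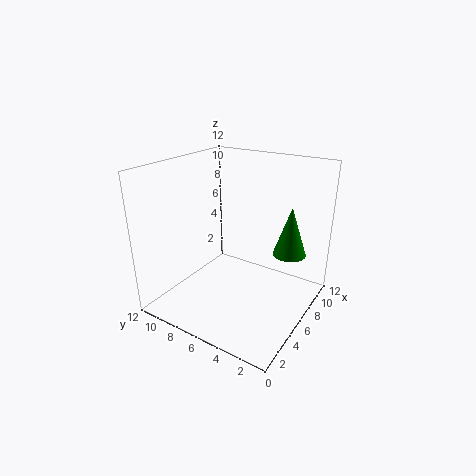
a = 10
b = 3
c = 3.5
t = 4.5
col = 'green'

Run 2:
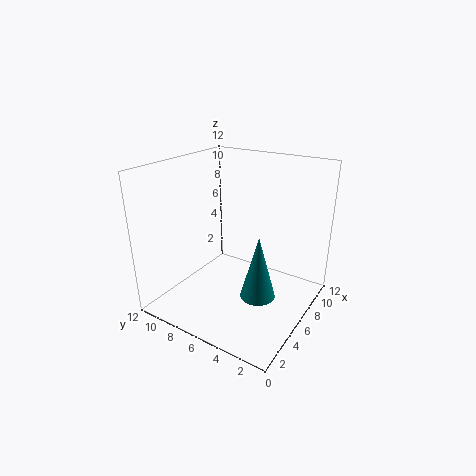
a = 6
b = 4
c = 1
t = 5.5
col = 'teal'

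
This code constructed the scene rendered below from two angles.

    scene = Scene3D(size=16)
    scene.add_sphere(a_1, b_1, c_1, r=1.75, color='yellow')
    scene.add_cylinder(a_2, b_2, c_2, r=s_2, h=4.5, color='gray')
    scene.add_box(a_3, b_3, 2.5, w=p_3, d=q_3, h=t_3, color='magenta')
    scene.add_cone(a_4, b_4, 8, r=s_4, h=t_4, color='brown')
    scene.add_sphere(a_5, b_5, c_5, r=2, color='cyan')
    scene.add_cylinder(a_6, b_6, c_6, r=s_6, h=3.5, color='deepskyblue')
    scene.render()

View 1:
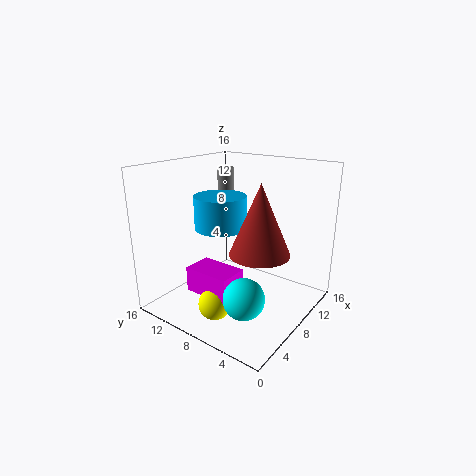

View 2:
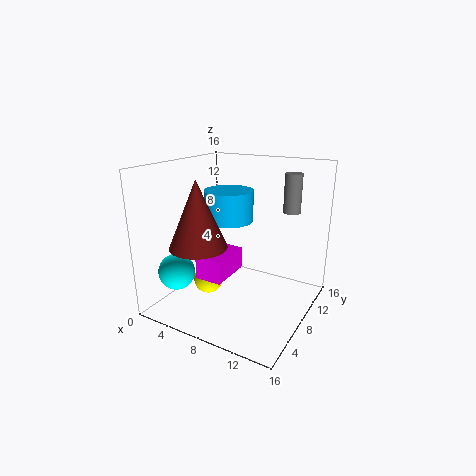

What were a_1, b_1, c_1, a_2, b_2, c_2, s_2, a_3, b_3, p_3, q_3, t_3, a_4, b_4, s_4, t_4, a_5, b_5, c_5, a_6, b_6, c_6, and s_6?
a_1 = 3.75; b_1 = 8; c_1 = 1.75; a_2 = 12.25; b_2 = 13; c_2 = 10.25; s_2 = 1; a_3 = 3.25; b_3 = 6.25; p_3 = 3.25; q_3 = 5.25; t_3 = 2.75; a_4 = 5.75; b_4 = 3.75; s_4 = 3; t_4 = 7; a_5 = 2.75; b_5 = 3.5; c_5 = 4.5; a_6 = 6.25; b_6 = 9; c_6 = 9.5; s_6 = 2.75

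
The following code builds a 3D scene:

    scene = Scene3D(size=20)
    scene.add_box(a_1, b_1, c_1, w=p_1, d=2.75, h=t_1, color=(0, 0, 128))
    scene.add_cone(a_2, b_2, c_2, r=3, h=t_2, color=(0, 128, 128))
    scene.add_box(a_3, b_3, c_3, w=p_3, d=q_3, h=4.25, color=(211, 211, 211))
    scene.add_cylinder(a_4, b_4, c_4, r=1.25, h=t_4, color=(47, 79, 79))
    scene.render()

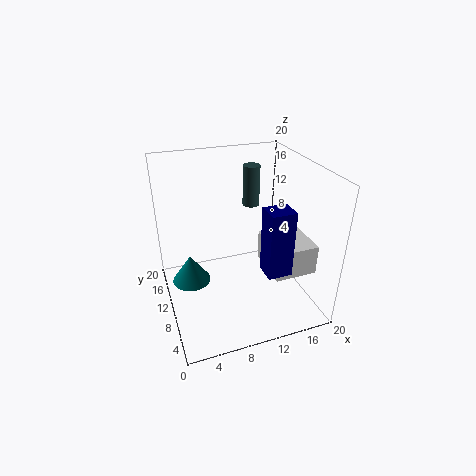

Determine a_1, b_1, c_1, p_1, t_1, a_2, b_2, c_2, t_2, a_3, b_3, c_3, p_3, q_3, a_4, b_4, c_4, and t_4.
a_1 = 10.75, b_1 = 1.25, c_1 = 9, p_1 = 3, t_1 = 8.25, a_2 = 4, b_2 = 15.5, c_2 = 0.25, t_2 = 4.5, a_3 = 13.75, b_3 = 4.75, c_3 = 5.25, p_3 = 6, q_3 = 6.75, a_4 = 13.75, b_4 = 14.75, c_4 = 12.5, t_4 = 6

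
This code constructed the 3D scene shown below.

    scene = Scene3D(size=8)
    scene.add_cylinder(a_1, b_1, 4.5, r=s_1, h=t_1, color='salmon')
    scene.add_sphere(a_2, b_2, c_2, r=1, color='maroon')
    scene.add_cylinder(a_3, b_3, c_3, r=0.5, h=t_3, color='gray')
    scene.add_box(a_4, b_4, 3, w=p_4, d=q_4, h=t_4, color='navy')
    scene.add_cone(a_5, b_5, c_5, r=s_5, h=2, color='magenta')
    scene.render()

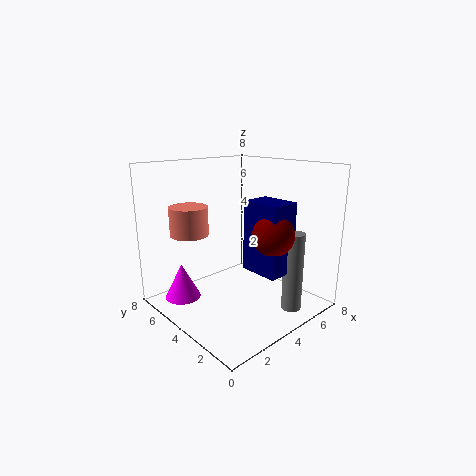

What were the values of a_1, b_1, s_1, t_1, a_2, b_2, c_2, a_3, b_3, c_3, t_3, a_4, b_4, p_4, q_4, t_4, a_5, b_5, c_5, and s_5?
a_1 = 1.5, b_1 = 5, s_1 = 1, t_1 = 1.5, a_2 = 3.5, b_2 = 1, c_2 = 5, a_3 = 4.5, b_3 = 0.5, c_3 = 1, t_3 = 4, a_4 = 3, b_4 = 0.5, p_4 = 1.5, q_4 = 2, t_4 = 3.5, a_5 = 1.5, b_5 = 6, c_5 = 0.5, s_5 = 1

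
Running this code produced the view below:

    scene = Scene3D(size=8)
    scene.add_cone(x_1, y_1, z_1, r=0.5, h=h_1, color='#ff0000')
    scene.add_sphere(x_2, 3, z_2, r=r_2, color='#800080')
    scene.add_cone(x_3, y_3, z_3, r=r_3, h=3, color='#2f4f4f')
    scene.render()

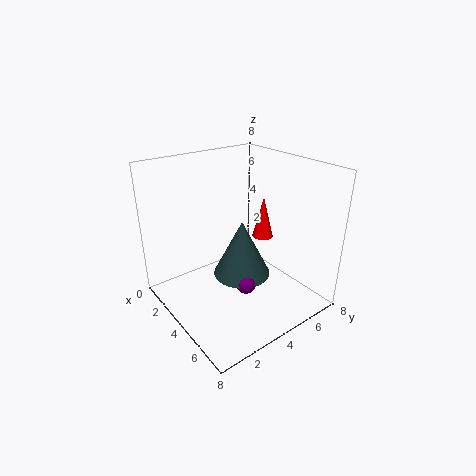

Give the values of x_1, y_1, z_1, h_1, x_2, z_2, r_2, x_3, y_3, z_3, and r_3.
x_1 = 6, y_1 = 4, z_1 = 5, h_1 = 2, x_2 = 6, z_2 = 2.5, r_2 = 0.5, x_3 = 5, y_3 = 3.5, z_3 = 2.5, r_3 = 1.5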